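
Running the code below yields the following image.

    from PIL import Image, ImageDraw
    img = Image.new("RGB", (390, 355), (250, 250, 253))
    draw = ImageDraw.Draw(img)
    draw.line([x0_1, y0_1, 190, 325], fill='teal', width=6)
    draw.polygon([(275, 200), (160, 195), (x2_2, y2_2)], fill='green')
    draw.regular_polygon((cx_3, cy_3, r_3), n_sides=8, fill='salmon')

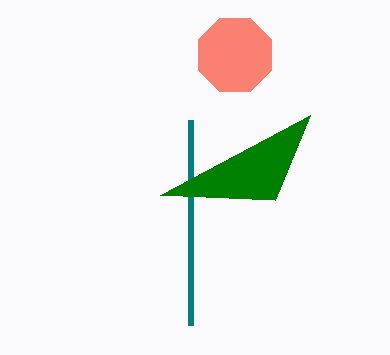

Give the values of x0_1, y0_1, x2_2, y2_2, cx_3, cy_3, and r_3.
x0_1 = 190, y0_1 = 120, x2_2 = 310, y2_2 = 115, cx_3 = 235, cy_3 = 55, r_3 = 40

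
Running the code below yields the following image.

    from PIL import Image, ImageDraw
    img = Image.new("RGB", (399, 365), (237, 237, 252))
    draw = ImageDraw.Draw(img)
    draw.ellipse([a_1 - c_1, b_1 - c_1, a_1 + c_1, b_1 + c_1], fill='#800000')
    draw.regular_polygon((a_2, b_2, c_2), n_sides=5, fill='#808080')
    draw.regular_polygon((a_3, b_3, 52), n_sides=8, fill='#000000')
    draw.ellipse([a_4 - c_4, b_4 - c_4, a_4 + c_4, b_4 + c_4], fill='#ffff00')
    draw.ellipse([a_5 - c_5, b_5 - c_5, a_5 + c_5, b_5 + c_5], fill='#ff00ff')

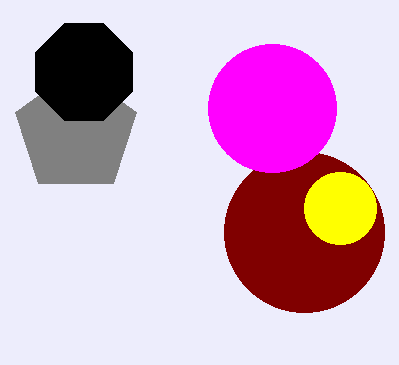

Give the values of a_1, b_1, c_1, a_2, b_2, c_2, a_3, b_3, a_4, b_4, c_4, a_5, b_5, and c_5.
a_1 = 304, b_1 = 232, c_1 = 80, a_2 = 76, b_2 = 132, c_2 = 64, a_3 = 84, b_3 = 72, a_4 = 340, b_4 = 208, c_4 = 36, a_5 = 272, b_5 = 108, c_5 = 64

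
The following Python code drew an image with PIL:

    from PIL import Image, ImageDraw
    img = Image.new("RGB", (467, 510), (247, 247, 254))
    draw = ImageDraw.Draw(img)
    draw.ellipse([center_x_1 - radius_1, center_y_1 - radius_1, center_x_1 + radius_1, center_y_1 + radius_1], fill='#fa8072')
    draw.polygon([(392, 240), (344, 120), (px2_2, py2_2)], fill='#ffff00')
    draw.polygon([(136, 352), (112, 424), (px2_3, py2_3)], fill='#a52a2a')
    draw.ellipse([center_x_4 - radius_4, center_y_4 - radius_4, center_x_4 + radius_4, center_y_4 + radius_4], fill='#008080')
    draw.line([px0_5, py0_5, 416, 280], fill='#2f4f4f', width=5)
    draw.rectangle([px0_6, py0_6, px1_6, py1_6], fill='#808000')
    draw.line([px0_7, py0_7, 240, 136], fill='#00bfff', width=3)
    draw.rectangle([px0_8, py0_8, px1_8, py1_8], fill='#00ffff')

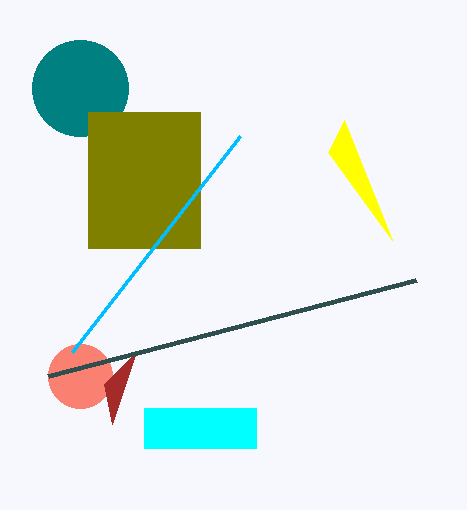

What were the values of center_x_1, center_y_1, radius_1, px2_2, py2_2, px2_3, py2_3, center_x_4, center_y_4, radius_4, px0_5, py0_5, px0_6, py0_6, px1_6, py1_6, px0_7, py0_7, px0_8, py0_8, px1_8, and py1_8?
center_x_1 = 80, center_y_1 = 376, radius_1 = 32, px2_2 = 328, py2_2 = 152, px2_3 = 104, py2_3 = 384, center_x_4 = 80, center_y_4 = 88, radius_4 = 48, px0_5 = 48, py0_5 = 376, px0_6 = 88, py0_6 = 112, px1_6 = 200, py1_6 = 248, px0_7 = 72, py0_7 = 352, px0_8 = 144, py0_8 = 408, px1_8 = 256, py1_8 = 448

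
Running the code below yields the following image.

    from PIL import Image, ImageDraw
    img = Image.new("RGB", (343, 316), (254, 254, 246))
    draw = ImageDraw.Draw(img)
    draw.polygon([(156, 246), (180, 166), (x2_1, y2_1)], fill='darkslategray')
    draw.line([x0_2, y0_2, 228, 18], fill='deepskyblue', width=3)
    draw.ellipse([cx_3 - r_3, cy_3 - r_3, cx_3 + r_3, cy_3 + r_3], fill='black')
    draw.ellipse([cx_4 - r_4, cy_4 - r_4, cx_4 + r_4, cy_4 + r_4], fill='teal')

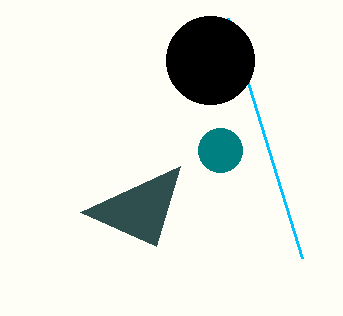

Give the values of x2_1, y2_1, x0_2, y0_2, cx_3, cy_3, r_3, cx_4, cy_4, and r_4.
x2_1 = 80, y2_1 = 212, x0_2 = 302, y0_2 = 258, cx_3 = 210, cy_3 = 60, r_3 = 44, cx_4 = 220, cy_4 = 150, r_4 = 22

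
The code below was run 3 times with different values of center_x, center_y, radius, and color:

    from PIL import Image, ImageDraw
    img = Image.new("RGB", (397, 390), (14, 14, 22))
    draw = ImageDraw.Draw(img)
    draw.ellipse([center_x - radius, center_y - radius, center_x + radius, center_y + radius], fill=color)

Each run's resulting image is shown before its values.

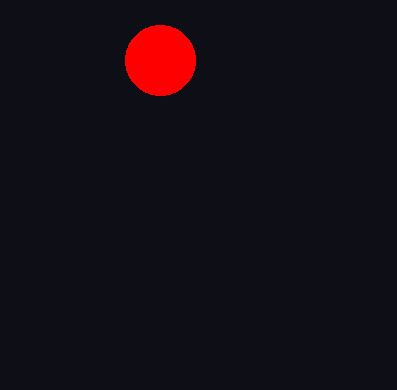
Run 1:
center_x = 160
center_y = 60
radius = 35
color = 'red'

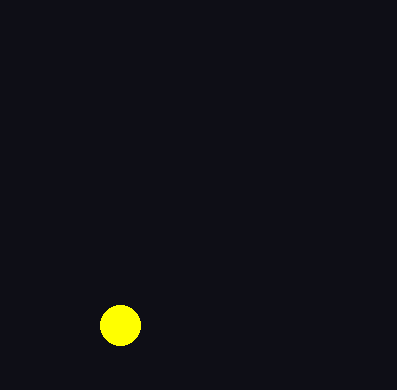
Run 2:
center_x = 120, center_y = 325, radius = 20, color = 'yellow'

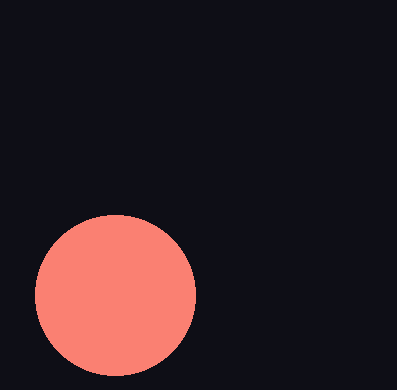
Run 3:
center_x = 115, center_y = 295, radius = 80, color = 'salmon'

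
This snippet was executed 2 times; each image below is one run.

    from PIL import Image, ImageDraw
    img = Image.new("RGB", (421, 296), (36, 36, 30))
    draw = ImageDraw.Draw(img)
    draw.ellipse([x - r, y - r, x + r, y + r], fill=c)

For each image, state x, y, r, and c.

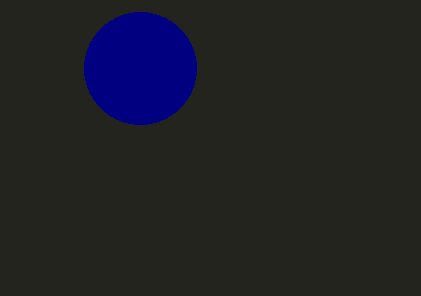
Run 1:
x = 140; y = 68; r = 56; c = 'navy'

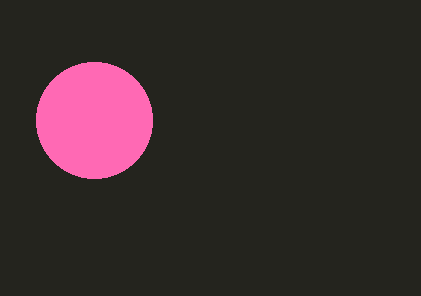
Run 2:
x = 94; y = 120; r = 58; c = 'hotpink'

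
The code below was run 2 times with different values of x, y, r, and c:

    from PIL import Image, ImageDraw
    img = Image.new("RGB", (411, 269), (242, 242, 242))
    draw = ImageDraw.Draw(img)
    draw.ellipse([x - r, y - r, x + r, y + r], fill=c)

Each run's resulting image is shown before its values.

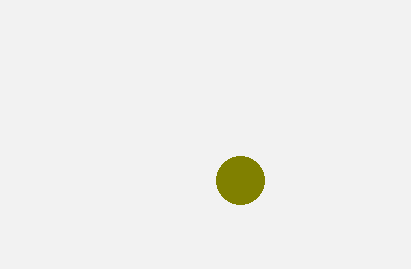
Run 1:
x = 240, y = 180, r = 24, c = 'olive'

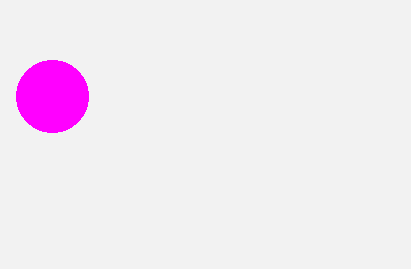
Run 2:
x = 52, y = 96, r = 36, c = 'magenta'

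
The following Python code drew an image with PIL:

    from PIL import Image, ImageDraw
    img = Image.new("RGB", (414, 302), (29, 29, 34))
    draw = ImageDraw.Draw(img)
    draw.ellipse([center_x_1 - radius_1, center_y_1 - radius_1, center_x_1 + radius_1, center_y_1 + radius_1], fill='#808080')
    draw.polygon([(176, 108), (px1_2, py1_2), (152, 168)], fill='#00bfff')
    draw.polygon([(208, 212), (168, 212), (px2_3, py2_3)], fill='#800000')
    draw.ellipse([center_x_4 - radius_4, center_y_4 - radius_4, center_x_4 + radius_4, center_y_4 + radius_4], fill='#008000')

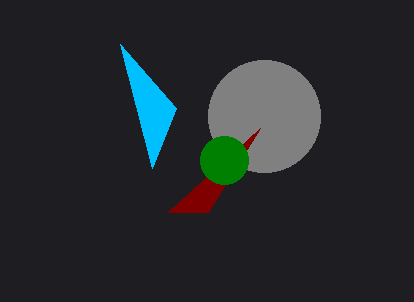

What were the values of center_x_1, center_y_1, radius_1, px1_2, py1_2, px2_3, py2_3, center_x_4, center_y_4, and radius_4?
center_x_1 = 264
center_y_1 = 116
radius_1 = 56
px1_2 = 120
py1_2 = 44
px2_3 = 260
py2_3 = 128
center_x_4 = 224
center_y_4 = 160
radius_4 = 24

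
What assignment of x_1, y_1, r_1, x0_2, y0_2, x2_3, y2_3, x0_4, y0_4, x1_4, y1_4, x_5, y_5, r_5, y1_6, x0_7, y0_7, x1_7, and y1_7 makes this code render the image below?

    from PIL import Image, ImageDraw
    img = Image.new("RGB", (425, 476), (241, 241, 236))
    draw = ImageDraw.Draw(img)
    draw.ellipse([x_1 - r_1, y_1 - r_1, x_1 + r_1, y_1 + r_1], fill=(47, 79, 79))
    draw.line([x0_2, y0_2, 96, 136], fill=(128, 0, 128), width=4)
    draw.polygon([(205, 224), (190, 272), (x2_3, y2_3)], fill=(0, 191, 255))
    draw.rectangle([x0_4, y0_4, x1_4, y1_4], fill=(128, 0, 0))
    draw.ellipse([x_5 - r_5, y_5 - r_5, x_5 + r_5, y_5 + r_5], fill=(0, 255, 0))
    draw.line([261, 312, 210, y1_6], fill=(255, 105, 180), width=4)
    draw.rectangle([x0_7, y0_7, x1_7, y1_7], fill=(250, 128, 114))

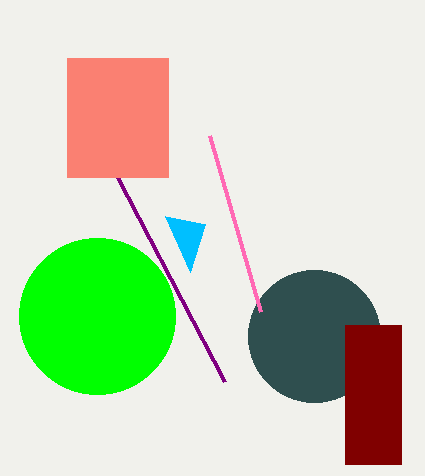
x_1 = 314
y_1 = 336
r_1 = 66
x0_2 = 225
y0_2 = 382
x2_3 = 165
y2_3 = 216
x0_4 = 345
y0_4 = 325
x1_4 = 401
y1_4 = 464
x_5 = 97
y_5 = 316
r_5 = 78
y1_6 = 136
x0_7 = 67
y0_7 = 58
x1_7 = 168
y1_7 = 177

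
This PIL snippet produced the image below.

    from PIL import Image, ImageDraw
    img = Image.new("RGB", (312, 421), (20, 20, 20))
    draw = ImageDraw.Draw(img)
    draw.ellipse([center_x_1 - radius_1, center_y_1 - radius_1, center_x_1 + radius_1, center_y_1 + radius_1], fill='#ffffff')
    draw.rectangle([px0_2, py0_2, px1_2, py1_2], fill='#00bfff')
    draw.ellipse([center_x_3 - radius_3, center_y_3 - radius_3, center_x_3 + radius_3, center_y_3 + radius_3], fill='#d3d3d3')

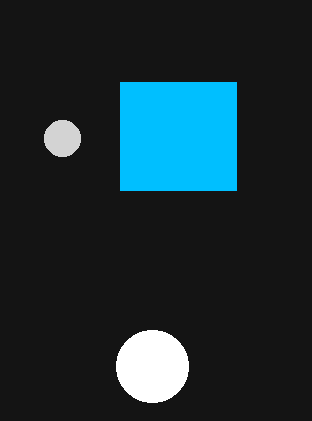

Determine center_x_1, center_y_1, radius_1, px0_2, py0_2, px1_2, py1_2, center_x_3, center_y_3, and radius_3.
center_x_1 = 152, center_y_1 = 366, radius_1 = 36, px0_2 = 120, py0_2 = 82, px1_2 = 236, py1_2 = 190, center_x_3 = 62, center_y_3 = 138, radius_3 = 18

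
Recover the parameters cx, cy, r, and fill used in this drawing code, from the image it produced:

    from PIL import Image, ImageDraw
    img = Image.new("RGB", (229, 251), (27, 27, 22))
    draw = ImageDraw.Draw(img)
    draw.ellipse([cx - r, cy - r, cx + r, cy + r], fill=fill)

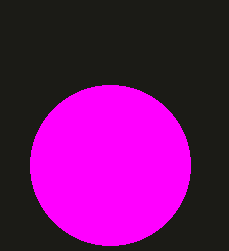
cx = 110, cy = 165, r = 80, fill = 'magenta'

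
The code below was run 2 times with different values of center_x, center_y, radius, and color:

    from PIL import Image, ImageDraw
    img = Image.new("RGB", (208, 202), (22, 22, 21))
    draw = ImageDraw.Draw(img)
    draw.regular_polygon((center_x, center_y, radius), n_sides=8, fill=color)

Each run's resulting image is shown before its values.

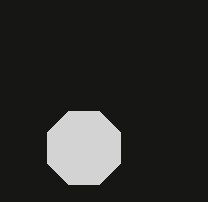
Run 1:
center_x = 84
center_y = 148
radius = 40
color = 'lightgray'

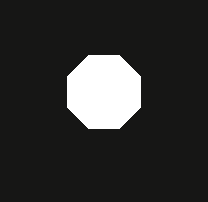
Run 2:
center_x = 104, center_y = 92, radius = 40, color = 'white'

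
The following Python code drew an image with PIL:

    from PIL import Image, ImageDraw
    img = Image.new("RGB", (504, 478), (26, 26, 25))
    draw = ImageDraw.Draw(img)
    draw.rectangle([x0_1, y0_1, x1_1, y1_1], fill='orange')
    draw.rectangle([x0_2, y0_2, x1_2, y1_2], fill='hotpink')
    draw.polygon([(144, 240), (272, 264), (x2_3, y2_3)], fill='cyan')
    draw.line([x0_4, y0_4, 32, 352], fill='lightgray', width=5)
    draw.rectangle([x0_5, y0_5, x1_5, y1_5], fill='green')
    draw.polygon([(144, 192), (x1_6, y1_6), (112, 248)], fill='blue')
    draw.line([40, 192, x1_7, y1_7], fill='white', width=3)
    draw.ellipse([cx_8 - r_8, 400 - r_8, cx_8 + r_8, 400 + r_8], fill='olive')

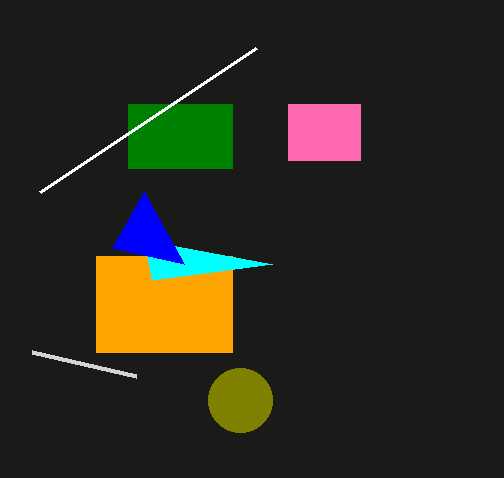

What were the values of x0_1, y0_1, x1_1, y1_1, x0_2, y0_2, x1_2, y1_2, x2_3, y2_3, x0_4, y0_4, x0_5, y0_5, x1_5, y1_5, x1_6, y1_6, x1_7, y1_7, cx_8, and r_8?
x0_1 = 96, y0_1 = 256, x1_1 = 232, y1_1 = 352, x0_2 = 288, y0_2 = 104, x1_2 = 360, y1_2 = 160, x2_3 = 152, y2_3 = 280, x0_4 = 136, y0_4 = 376, x0_5 = 128, y0_5 = 104, x1_5 = 232, y1_5 = 168, x1_6 = 184, y1_6 = 264, x1_7 = 256, y1_7 = 48, cx_8 = 240, r_8 = 32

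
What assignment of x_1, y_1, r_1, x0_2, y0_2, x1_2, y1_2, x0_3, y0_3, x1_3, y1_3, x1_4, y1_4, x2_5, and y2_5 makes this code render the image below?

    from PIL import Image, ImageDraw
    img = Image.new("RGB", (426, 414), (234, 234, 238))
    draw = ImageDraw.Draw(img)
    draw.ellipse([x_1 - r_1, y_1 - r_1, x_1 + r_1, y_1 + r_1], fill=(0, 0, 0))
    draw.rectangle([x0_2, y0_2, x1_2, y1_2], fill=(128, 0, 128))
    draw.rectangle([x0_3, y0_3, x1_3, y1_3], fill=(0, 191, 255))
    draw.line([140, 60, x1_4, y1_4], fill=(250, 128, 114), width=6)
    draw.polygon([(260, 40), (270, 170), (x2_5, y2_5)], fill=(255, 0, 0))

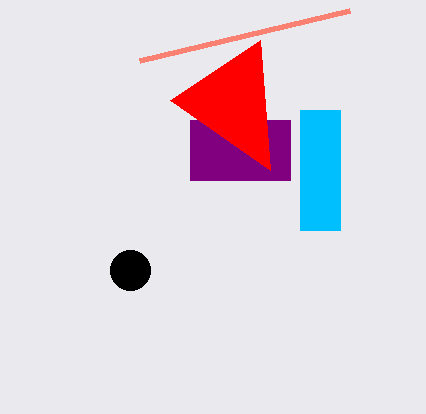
x_1 = 130, y_1 = 270, r_1 = 20, x0_2 = 190, y0_2 = 120, x1_2 = 290, y1_2 = 180, x0_3 = 300, y0_3 = 110, x1_3 = 340, y1_3 = 230, x1_4 = 350, y1_4 = 10, x2_5 = 170, y2_5 = 100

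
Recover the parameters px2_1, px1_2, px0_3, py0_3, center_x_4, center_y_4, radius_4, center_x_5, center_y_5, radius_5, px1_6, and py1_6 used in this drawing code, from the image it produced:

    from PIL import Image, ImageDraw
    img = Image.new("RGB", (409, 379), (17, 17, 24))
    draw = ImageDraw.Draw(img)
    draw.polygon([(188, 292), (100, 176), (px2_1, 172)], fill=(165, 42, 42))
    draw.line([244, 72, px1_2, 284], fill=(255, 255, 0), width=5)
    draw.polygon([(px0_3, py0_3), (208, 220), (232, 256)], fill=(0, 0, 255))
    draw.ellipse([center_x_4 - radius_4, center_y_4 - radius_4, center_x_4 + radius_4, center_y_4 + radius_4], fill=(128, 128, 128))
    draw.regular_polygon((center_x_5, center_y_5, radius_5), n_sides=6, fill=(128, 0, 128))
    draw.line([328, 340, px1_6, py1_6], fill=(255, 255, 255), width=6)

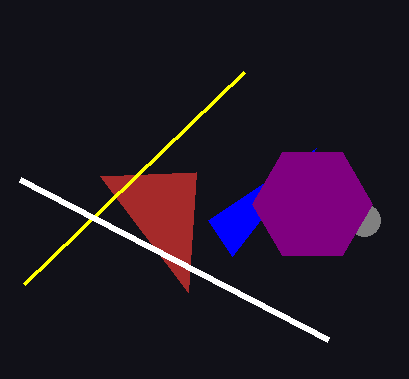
px2_1 = 196, px1_2 = 24, px0_3 = 316, py0_3 = 148, center_x_4 = 364, center_y_4 = 220, radius_4 = 16, center_x_5 = 312, center_y_5 = 204, radius_5 = 60, px1_6 = 20, py1_6 = 180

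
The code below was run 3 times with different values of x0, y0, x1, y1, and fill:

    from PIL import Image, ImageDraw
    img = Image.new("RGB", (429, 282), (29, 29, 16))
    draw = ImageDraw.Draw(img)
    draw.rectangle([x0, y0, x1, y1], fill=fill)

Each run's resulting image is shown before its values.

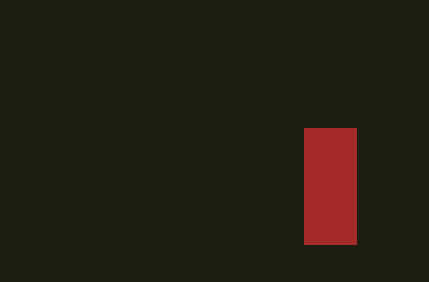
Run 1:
x0 = 304; y0 = 128; x1 = 356; y1 = 244; fill = 'brown'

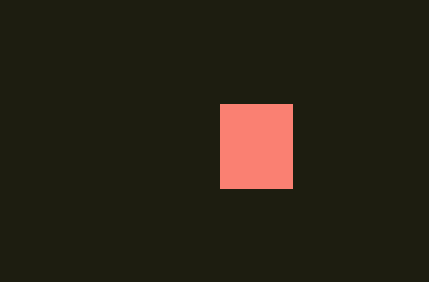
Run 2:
x0 = 220
y0 = 104
x1 = 292
y1 = 188
fill = 'salmon'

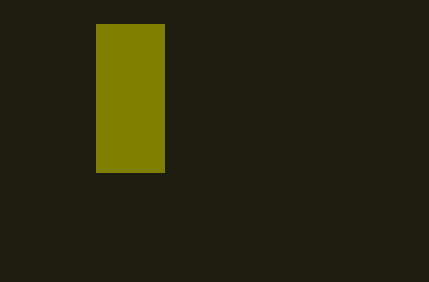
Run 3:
x0 = 96; y0 = 24; x1 = 164; y1 = 172; fill = 'olive'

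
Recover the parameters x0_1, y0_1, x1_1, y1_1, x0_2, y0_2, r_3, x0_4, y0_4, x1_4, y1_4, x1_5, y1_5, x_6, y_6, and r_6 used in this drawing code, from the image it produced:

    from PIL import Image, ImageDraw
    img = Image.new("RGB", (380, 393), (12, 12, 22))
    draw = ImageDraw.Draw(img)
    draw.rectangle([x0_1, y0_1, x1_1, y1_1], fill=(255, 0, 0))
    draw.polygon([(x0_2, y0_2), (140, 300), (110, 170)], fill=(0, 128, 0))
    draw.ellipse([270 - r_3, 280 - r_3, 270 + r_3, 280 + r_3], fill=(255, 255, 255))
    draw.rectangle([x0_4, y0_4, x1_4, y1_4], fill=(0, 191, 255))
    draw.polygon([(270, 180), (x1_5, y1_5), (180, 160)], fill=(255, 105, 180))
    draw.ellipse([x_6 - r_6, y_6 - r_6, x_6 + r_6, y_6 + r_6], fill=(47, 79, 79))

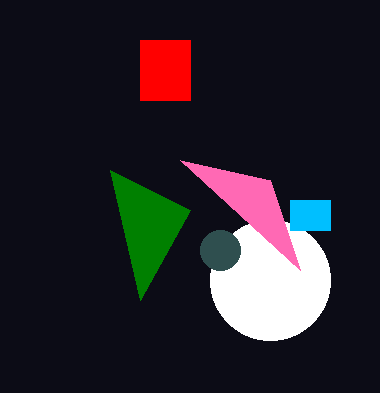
x0_1 = 140, y0_1 = 40, x1_1 = 190, y1_1 = 100, x0_2 = 190, y0_2 = 210, r_3 = 60, x0_4 = 290, y0_4 = 200, x1_4 = 330, y1_4 = 230, x1_5 = 300, y1_5 = 270, x_6 = 220, y_6 = 250, r_6 = 20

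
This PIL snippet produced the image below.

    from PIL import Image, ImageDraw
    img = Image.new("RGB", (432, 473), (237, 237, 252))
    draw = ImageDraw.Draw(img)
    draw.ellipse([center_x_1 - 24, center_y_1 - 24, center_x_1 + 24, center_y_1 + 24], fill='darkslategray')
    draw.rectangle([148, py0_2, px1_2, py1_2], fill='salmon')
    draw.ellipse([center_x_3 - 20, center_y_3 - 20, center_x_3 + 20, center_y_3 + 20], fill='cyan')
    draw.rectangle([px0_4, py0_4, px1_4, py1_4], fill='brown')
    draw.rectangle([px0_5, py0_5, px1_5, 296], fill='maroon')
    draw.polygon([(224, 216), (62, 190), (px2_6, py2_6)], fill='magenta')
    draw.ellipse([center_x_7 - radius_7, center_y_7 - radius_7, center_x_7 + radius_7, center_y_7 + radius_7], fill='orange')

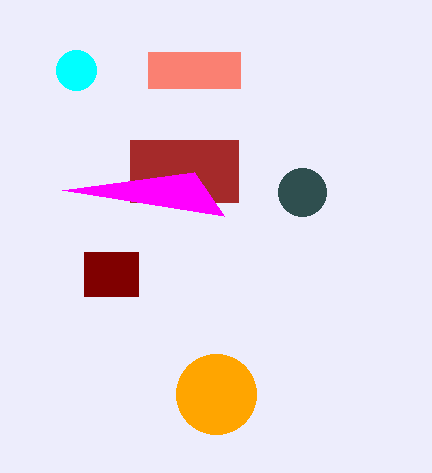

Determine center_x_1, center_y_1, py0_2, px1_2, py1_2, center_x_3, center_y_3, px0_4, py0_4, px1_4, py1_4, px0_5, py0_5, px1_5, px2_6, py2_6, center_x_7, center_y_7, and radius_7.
center_x_1 = 302, center_y_1 = 192, py0_2 = 52, px1_2 = 240, py1_2 = 88, center_x_3 = 76, center_y_3 = 70, px0_4 = 130, py0_4 = 140, px1_4 = 238, py1_4 = 202, px0_5 = 84, py0_5 = 252, px1_5 = 138, px2_6 = 194, py2_6 = 172, center_x_7 = 216, center_y_7 = 394, radius_7 = 40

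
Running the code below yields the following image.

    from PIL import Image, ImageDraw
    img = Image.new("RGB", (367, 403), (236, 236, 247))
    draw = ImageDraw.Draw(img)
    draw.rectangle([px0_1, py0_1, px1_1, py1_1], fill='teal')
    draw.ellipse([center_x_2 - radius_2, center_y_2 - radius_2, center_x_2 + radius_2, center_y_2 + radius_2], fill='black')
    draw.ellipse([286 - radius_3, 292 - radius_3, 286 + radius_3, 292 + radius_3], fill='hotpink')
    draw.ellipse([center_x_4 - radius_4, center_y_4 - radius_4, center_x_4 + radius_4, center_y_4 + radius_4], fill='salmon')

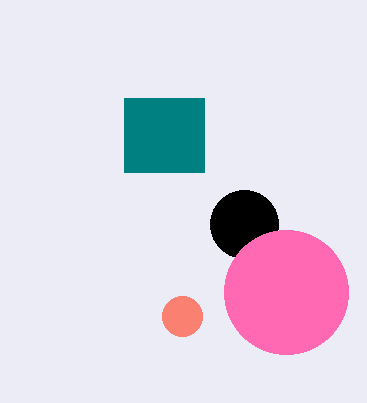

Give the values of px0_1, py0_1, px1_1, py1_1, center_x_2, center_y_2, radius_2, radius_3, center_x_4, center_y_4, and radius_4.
px0_1 = 124; py0_1 = 98; px1_1 = 204; py1_1 = 172; center_x_2 = 244; center_y_2 = 224; radius_2 = 34; radius_3 = 62; center_x_4 = 182; center_y_4 = 316; radius_4 = 20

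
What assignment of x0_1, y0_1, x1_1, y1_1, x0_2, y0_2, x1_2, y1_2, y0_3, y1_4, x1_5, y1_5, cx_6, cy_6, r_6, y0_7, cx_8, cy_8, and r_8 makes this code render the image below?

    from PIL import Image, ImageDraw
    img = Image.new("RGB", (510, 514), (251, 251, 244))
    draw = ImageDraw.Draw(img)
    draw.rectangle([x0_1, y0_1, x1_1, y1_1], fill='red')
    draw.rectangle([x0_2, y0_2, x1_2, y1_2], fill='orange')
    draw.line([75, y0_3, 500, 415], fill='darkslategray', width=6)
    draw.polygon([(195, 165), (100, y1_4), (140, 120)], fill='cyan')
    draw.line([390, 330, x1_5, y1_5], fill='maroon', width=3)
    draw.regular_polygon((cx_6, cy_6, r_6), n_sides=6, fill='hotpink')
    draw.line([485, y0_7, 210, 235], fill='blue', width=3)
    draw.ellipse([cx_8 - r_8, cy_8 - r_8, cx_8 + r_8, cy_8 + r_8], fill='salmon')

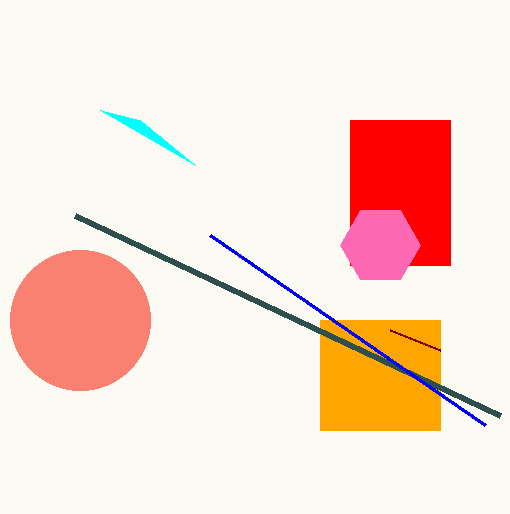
x0_1 = 350
y0_1 = 120
x1_1 = 450
y1_1 = 265
x0_2 = 320
y0_2 = 320
x1_2 = 440
y1_2 = 430
y0_3 = 215
y1_4 = 110
x1_5 = 440
y1_5 = 350
cx_6 = 380
cy_6 = 245
r_6 = 40
y0_7 = 425
cx_8 = 80
cy_8 = 320
r_8 = 70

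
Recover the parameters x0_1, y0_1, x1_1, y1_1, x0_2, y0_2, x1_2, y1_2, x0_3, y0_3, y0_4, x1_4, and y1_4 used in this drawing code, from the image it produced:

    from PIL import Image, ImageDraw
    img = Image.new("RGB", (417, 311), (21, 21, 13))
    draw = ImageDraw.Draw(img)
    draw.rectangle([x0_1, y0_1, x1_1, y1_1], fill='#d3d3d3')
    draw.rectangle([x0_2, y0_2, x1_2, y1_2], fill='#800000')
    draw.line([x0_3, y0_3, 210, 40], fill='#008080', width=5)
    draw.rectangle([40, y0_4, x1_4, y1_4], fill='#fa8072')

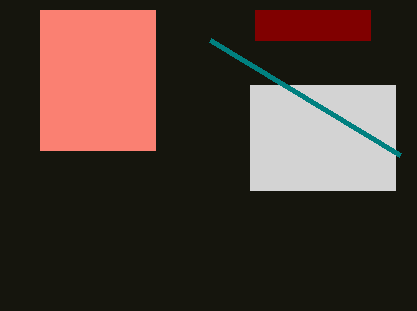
x0_1 = 250; y0_1 = 85; x1_1 = 395; y1_1 = 190; x0_2 = 255; y0_2 = 10; x1_2 = 370; y1_2 = 40; x0_3 = 400; y0_3 = 155; y0_4 = 10; x1_4 = 155; y1_4 = 150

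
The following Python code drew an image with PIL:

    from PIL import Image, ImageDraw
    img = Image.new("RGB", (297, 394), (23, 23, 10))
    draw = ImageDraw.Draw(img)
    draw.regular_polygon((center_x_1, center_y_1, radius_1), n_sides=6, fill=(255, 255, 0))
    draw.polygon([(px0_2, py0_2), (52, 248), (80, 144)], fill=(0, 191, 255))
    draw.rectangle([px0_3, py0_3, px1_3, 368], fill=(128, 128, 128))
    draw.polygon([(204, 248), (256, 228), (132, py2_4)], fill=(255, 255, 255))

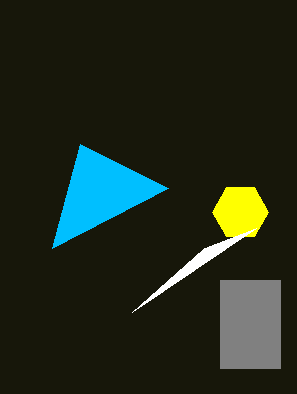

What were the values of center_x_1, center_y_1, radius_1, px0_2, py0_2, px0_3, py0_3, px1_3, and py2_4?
center_x_1 = 240
center_y_1 = 212
radius_1 = 28
px0_2 = 168
py0_2 = 188
px0_3 = 220
py0_3 = 280
px1_3 = 280
py2_4 = 312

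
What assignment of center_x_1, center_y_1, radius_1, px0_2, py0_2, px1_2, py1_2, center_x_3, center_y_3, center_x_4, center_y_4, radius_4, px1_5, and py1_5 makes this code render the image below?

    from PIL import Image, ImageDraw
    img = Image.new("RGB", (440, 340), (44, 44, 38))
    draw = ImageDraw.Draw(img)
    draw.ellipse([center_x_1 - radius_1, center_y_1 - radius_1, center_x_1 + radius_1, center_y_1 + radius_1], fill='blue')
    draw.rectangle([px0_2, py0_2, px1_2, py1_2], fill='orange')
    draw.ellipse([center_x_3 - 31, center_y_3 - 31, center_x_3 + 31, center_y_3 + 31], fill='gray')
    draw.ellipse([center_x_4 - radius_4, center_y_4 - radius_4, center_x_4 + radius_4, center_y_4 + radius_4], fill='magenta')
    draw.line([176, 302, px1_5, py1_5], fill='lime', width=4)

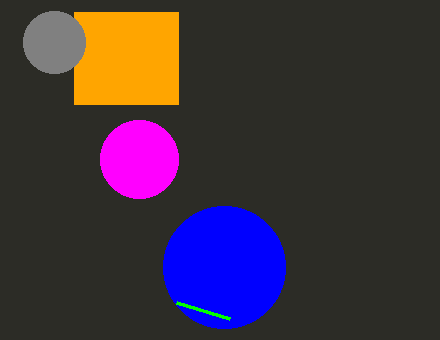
center_x_1 = 224, center_y_1 = 267, radius_1 = 61, px0_2 = 74, py0_2 = 12, px1_2 = 178, py1_2 = 104, center_x_3 = 54, center_y_3 = 42, center_x_4 = 139, center_y_4 = 159, radius_4 = 39, px1_5 = 229, py1_5 = 318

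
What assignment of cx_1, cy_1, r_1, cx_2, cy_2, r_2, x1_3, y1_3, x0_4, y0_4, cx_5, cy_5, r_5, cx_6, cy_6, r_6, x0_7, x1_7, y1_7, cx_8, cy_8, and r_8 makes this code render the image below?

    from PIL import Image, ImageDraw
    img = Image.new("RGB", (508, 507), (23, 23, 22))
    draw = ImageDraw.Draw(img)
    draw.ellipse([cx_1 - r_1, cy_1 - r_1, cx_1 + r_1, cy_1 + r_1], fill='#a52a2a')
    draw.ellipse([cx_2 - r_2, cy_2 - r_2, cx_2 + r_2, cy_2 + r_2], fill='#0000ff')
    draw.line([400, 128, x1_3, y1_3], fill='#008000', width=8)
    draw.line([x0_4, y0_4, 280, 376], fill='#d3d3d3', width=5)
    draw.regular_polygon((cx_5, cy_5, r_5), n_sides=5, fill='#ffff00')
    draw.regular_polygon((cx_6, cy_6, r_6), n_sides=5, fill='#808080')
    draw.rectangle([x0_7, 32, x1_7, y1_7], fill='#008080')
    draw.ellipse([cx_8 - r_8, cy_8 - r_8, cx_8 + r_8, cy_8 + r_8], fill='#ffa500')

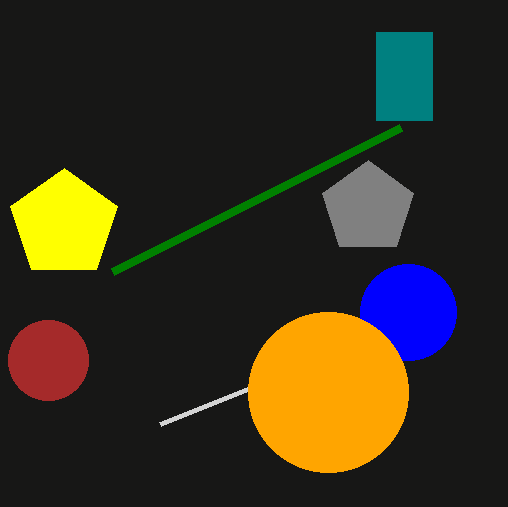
cx_1 = 48, cy_1 = 360, r_1 = 40, cx_2 = 408, cy_2 = 312, r_2 = 48, x1_3 = 112, y1_3 = 272, x0_4 = 160, y0_4 = 424, cx_5 = 64, cy_5 = 224, r_5 = 56, cx_6 = 368, cy_6 = 208, r_6 = 48, x0_7 = 376, x1_7 = 432, y1_7 = 120, cx_8 = 328, cy_8 = 392, r_8 = 80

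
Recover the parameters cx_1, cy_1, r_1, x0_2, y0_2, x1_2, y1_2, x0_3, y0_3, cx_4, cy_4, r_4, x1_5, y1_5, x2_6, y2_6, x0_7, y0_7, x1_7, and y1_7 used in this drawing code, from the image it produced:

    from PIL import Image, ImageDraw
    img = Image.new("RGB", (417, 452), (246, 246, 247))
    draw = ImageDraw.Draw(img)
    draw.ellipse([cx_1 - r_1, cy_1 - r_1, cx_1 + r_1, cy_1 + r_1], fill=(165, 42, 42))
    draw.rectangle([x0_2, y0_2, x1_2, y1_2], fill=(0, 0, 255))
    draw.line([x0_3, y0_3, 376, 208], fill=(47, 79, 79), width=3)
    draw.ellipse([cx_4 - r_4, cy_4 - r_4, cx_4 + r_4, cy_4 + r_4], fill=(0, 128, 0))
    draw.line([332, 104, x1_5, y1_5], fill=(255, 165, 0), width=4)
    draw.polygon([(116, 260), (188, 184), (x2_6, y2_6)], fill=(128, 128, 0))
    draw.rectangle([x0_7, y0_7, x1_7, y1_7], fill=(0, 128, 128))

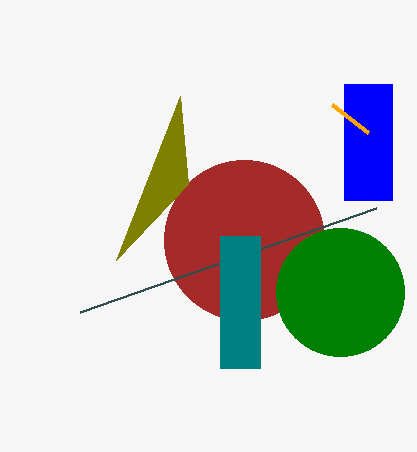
cx_1 = 244; cy_1 = 240; r_1 = 80; x0_2 = 344; y0_2 = 84; x1_2 = 392; y1_2 = 200; x0_3 = 80; y0_3 = 312; cx_4 = 340; cy_4 = 292; r_4 = 64; x1_5 = 368; y1_5 = 132; x2_6 = 180; y2_6 = 96; x0_7 = 220; y0_7 = 236; x1_7 = 260; y1_7 = 368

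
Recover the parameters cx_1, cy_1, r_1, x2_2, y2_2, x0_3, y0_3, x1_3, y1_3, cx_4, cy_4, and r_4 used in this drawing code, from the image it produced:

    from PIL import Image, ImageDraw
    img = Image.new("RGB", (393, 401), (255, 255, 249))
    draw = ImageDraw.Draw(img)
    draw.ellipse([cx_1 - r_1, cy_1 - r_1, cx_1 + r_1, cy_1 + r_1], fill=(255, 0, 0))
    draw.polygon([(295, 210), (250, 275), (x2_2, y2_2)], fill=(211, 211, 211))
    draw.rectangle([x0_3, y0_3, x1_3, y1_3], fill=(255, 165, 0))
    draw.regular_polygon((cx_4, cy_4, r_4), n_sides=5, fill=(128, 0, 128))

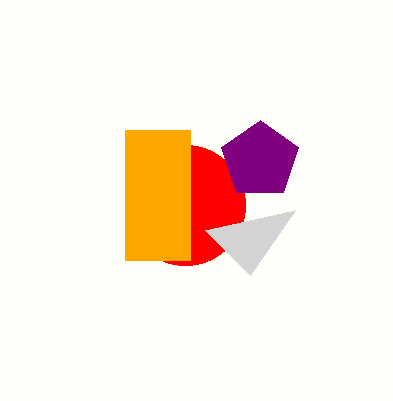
cx_1 = 185, cy_1 = 205, r_1 = 60, x2_2 = 205, y2_2 = 230, x0_3 = 125, y0_3 = 130, x1_3 = 190, y1_3 = 260, cx_4 = 260, cy_4 = 160, r_4 = 40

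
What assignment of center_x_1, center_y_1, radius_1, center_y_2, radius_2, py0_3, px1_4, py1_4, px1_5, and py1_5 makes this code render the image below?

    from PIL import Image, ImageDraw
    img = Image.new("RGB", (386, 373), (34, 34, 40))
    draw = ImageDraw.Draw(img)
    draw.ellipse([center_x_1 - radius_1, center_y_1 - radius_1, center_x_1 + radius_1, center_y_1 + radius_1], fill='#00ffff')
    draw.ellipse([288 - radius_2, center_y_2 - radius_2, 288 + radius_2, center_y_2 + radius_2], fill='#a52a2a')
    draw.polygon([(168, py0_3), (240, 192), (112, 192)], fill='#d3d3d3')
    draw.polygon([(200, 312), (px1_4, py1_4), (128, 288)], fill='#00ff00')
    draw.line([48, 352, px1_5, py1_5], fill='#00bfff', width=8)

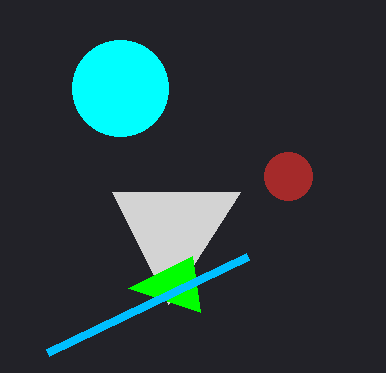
center_x_1 = 120
center_y_1 = 88
radius_1 = 48
center_y_2 = 176
radius_2 = 24
py0_3 = 304
px1_4 = 192
py1_4 = 256
px1_5 = 248
py1_5 = 256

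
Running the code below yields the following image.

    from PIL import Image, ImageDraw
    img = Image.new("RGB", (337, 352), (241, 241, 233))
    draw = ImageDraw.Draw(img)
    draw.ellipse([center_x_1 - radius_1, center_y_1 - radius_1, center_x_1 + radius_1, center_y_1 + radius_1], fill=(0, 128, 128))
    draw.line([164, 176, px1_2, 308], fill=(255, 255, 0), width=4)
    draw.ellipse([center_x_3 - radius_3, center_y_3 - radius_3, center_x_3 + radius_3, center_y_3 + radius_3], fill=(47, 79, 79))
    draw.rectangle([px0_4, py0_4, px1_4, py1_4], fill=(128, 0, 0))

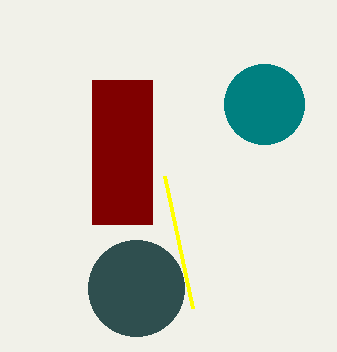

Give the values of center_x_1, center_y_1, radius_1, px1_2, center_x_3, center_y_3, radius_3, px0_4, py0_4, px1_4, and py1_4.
center_x_1 = 264; center_y_1 = 104; radius_1 = 40; px1_2 = 192; center_x_3 = 136; center_y_3 = 288; radius_3 = 48; px0_4 = 92; py0_4 = 80; px1_4 = 152; py1_4 = 224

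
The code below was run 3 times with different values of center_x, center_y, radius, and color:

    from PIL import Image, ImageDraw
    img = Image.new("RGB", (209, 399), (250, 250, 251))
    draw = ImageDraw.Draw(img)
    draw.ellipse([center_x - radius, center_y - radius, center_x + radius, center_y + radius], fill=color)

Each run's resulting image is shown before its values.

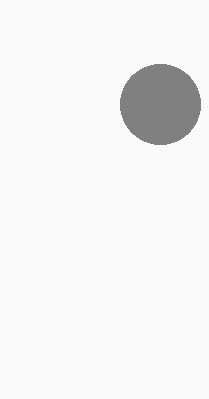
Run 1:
center_x = 160, center_y = 104, radius = 40, color = 'gray'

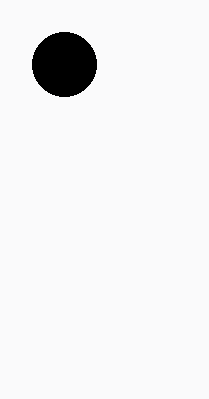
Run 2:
center_x = 64
center_y = 64
radius = 32
color = 'black'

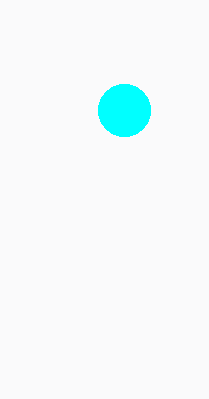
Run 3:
center_x = 124
center_y = 110
radius = 26
color = 'cyan'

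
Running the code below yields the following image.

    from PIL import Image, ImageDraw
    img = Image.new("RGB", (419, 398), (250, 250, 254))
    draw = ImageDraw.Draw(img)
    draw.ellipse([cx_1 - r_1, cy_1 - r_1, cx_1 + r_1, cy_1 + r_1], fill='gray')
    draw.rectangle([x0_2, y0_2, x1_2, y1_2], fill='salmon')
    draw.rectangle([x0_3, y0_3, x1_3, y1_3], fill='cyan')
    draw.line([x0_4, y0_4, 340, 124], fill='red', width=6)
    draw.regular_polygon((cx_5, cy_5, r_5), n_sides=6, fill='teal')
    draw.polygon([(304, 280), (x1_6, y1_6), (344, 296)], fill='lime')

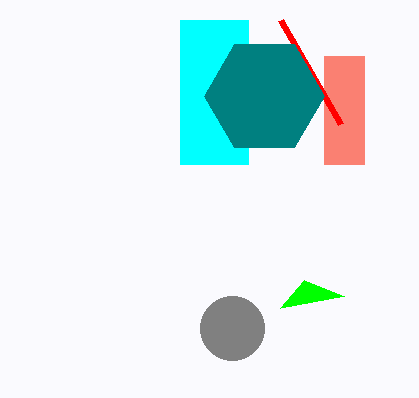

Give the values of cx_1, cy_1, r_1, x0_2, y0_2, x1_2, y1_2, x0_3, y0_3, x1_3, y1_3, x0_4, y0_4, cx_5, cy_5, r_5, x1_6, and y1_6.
cx_1 = 232, cy_1 = 328, r_1 = 32, x0_2 = 324, y0_2 = 56, x1_2 = 364, y1_2 = 164, x0_3 = 180, y0_3 = 20, x1_3 = 248, y1_3 = 164, x0_4 = 280, y0_4 = 20, cx_5 = 264, cy_5 = 96, r_5 = 60, x1_6 = 280, y1_6 = 308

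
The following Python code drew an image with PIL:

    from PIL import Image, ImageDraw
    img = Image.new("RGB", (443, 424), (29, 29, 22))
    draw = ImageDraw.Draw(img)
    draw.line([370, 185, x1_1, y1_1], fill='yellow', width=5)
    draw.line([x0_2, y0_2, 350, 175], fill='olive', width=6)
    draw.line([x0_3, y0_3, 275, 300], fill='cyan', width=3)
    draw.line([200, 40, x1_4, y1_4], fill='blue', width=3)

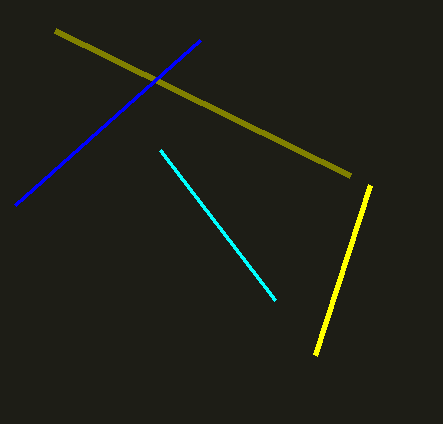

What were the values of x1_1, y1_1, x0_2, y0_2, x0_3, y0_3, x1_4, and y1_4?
x1_1 = 315; y1_1 = 355; x0_2 = 55; y0_2 = 30; x0_3 = 160; y0_3 = 150; x1_4 = 15; y1_4 = 205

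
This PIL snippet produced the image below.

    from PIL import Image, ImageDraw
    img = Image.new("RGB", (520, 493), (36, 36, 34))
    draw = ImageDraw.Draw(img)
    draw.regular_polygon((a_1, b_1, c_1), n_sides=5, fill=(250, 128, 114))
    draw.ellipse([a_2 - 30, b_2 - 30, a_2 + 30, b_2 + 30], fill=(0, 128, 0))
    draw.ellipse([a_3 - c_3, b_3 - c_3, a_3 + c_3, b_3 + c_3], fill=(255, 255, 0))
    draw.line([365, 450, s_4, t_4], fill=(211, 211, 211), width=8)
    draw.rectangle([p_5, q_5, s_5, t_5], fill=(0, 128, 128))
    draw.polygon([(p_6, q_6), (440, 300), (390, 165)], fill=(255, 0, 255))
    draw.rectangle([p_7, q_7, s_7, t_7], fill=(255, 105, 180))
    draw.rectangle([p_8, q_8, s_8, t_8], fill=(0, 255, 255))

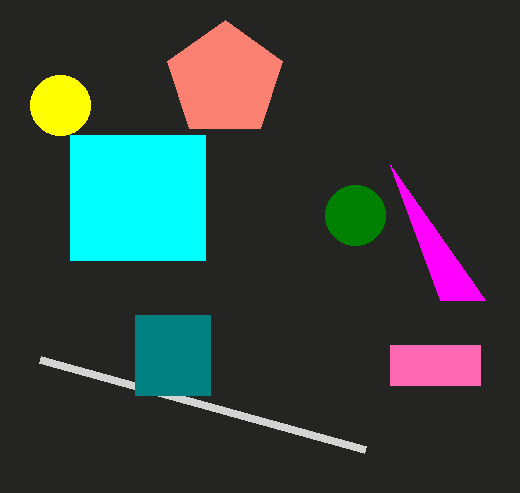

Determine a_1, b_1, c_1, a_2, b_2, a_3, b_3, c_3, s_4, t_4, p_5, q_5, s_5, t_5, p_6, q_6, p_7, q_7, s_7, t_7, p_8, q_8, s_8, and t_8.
a_1 = 225; b_1 = 80; c_1 = 60; a_2 = 355; b_2 = 215; a_3 = 60; b_3 = 105; c_3 = 30; s_4 = 40; t_4 = 360; p_5 = 135; q_5 = 315; s_5 = 210; t_5 = 395; p_6 = 485; q_6 = 300; p_7 = 390; q_7 = 345; s_7 = 480; t_7 = 385; p_8 = 70; q_8 = 135; s_8 = 205; t_8 = 260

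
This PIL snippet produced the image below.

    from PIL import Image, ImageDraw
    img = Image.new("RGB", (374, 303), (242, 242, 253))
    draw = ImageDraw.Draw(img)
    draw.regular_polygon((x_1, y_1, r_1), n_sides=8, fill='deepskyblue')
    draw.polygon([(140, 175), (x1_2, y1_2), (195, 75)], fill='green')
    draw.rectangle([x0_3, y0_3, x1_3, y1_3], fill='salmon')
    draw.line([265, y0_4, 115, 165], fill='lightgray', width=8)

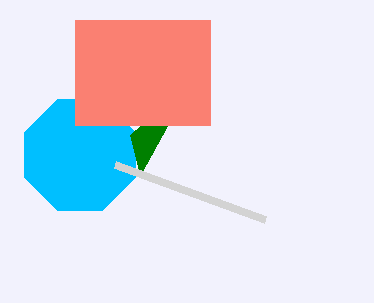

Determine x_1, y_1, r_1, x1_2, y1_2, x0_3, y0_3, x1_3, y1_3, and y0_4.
x_1 = 80; y_1 = 155; r_1 = 60; x1_2 = 130; y1_2 = 135; x0_3 = 75; y0_3 = 20; x1_3 = 210; y1_3 = 125; y0_4 = 220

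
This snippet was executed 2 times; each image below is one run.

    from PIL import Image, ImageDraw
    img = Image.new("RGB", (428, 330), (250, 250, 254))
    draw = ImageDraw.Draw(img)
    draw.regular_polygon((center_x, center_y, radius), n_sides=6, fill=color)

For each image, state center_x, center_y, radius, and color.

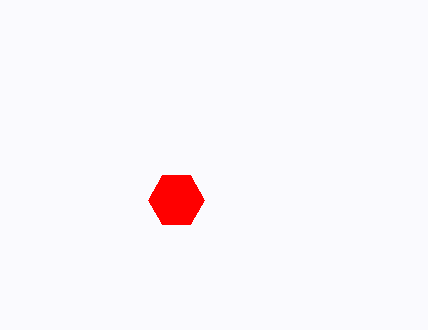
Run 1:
center_x = 176
center_y = 200
radius = 28
color = 'red'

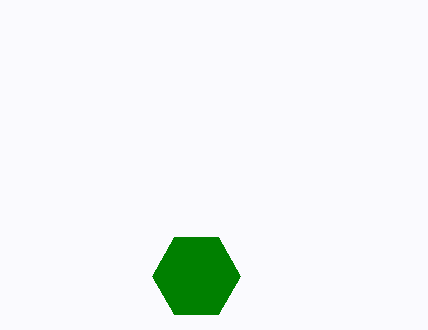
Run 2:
center_x = 196; center_y = 276; radius = 44; color = 'green'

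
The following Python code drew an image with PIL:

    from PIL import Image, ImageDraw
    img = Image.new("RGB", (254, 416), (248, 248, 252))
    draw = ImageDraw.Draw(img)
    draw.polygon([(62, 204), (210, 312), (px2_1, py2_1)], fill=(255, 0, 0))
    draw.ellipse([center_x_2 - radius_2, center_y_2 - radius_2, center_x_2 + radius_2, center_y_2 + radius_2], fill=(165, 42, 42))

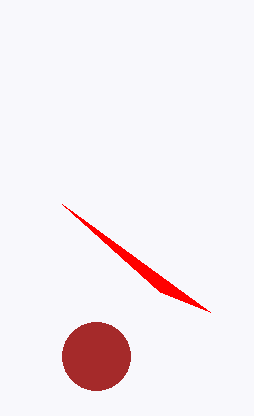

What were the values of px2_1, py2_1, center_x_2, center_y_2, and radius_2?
px2_1 = 160
py2_1 = 292
center_x_2 = 96
center_y_2 = 356
radius_2 = 34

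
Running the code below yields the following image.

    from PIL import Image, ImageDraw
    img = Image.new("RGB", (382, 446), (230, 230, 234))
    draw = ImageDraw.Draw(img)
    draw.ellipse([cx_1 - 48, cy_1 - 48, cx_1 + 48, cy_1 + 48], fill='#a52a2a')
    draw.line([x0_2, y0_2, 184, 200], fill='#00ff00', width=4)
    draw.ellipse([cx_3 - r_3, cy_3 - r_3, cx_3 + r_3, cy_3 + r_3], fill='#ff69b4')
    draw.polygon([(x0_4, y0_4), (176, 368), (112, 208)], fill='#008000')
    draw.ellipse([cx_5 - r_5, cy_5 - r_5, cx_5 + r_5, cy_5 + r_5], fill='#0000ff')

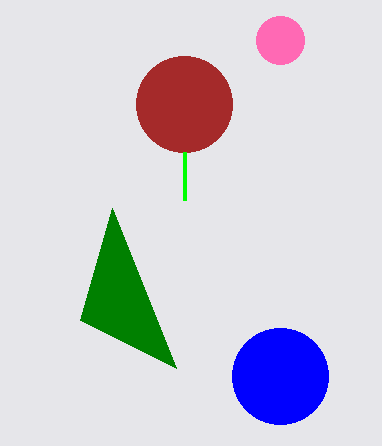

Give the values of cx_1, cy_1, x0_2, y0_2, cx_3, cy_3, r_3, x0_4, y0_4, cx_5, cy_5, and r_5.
cx_1 = 184, cy_1 = 104, x0_2 = 184, y0_2 = 152, cx_3 = 280, cy_3 = 40, r_3 = 24, x0_4 = 80, y0_4 = 320, cx_5 = 280, cy_5 = 376, r_5 = 48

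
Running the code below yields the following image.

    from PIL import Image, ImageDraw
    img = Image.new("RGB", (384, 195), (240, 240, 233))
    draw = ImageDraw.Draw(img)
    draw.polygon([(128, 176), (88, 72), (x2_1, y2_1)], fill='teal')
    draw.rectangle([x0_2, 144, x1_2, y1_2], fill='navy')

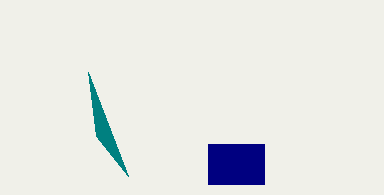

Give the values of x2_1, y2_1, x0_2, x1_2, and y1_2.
x2_1 = 96, y2_1 = 136, x0_2 = 208, x1_2 = 264, y1_2 = 184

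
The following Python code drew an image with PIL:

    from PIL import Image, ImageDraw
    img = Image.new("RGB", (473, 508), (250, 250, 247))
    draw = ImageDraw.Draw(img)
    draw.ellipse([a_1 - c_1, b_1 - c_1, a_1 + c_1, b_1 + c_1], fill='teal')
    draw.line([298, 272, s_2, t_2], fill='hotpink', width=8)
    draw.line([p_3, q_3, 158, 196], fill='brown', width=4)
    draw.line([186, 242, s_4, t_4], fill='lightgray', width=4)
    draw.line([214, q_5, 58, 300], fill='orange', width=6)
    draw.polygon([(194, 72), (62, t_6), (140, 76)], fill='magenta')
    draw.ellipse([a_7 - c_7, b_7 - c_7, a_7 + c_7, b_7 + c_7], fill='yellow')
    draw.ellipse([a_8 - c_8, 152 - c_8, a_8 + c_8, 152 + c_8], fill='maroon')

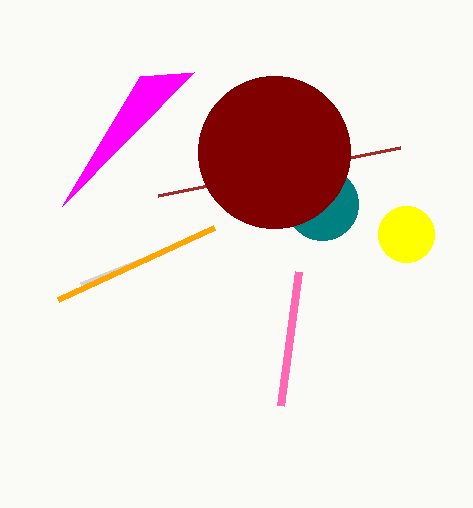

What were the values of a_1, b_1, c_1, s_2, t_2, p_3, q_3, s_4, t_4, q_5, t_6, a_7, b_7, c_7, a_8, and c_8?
a_1 = 322; b_1 = 204; c_1 = 36; s_2 = 280; t_2 = 406; p_3 = 400; q_3 = 148; s_4 = 80; t_4 = 284; q_5 = 228; t_6 = 206; a_7 = 406; b_7 = 234; c_7 = 28; a_8 = 274; c_8 = 76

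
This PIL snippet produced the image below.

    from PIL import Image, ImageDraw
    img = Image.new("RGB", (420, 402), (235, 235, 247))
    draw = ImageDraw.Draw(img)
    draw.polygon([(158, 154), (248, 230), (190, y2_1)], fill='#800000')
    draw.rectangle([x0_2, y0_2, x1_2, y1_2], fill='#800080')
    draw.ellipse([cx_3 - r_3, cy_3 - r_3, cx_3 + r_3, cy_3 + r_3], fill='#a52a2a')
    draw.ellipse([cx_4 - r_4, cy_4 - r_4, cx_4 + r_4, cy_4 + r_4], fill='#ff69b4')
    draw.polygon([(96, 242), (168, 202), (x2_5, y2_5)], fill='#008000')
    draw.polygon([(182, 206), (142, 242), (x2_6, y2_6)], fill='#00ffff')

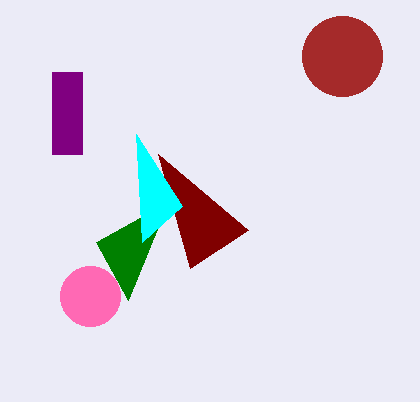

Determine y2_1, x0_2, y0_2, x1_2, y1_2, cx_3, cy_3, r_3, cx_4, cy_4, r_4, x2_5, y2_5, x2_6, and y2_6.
y2_1 = 268; x0_2 = 52; y0_2 = 72; x1_2 = 82; y1_2 = 154; cx_3 = 342; cy_3 = 56; r_3 = 40; cx_4 = 90; cy_4 = 296; r_4 = 30; x2_5 = 128; y2_5 = 300; x2_6 = 136; y2_6 = 134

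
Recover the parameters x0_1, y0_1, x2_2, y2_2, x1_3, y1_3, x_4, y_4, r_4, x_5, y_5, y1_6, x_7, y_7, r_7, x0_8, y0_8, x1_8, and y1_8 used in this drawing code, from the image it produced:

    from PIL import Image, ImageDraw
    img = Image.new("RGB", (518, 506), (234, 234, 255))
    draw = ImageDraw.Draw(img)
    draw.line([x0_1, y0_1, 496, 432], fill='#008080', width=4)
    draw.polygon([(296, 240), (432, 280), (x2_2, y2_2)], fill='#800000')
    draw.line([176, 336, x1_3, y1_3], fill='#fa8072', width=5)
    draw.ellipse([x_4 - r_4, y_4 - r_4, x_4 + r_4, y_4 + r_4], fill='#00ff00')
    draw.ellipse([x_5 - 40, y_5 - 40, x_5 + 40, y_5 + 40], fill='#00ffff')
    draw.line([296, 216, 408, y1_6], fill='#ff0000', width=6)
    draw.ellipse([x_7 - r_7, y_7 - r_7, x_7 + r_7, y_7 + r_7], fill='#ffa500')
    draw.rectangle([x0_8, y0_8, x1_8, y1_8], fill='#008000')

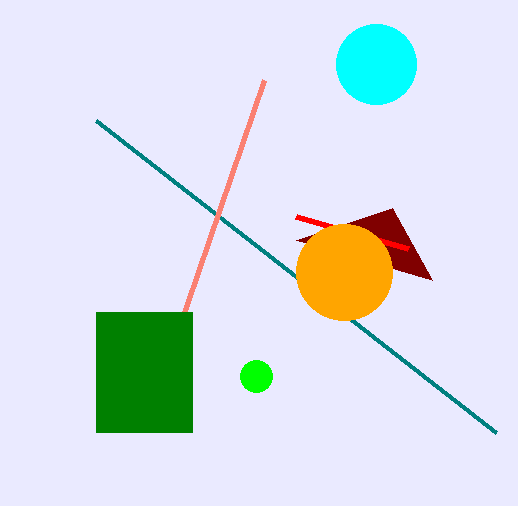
x0_1 = 96; y0_1 = 120; x2_2 = 392; y2_2 = 208; x1_3 = 264; y1_3 = 80; x_4 = 256; y_4 = 376; r_4 = 16; x_5 = 376; y_5 = 64; y1_6 = 248; x_7 = 344; y_7 = 272; r_7 = 48; x0_8 = 96; y0_8 = 312; x1_8 = 192; y1_8 = 432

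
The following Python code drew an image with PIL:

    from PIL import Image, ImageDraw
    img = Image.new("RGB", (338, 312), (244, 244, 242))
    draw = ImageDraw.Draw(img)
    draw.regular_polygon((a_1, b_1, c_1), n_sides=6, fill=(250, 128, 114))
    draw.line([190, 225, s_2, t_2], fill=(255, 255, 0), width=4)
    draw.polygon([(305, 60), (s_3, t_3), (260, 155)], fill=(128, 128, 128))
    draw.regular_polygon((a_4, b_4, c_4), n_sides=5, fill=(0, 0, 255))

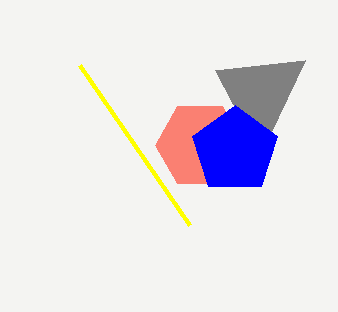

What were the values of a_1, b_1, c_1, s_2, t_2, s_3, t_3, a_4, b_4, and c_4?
a_1 = 200, b_1 = 145, c_1 = 45, s_2 = 80, t_2 = 65, s_3 = 215, t_3 = 70, a_4 = 235, b_4 = 150, c_4 = 45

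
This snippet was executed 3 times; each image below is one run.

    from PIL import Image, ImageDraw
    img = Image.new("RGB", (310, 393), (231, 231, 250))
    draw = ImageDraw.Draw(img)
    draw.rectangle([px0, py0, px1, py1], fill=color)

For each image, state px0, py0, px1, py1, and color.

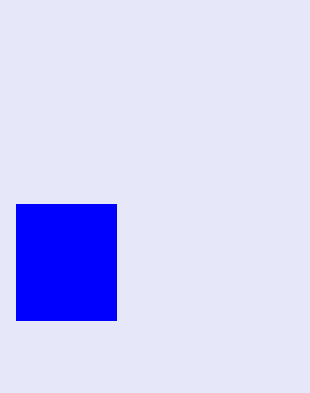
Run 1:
px0 = 16; py0 = 204; px1 = 116; py1 = 320; color = 'blue'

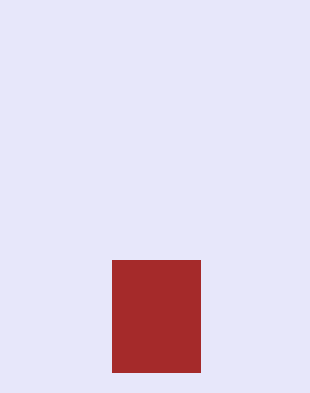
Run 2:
px0 = 112, py0 = 260, px1 = 200, py1 = 372, color = 'brown'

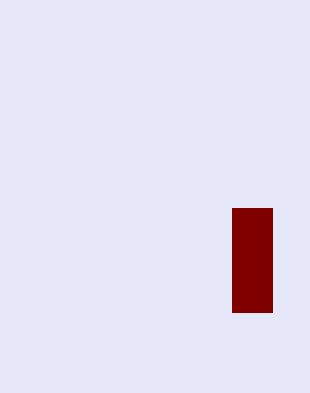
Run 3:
px0 = 232, py0 = 208, px1 = 272, py1 = 312, color = 'maroon'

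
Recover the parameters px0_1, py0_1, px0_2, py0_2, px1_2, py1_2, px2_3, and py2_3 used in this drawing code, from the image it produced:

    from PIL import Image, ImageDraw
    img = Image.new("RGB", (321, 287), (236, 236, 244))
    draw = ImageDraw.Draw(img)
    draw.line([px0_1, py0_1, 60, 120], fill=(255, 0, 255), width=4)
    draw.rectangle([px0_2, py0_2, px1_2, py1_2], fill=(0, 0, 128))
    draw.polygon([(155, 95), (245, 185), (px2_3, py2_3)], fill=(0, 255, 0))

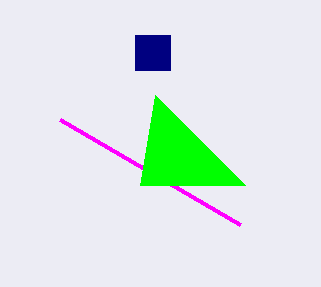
px0_1 = 240
py0_1 = 225
px0_2 = 135
py0_2 = 35
px1_2 = 170
py1_2 = 70
px2_3 = 140
py2_3 = 185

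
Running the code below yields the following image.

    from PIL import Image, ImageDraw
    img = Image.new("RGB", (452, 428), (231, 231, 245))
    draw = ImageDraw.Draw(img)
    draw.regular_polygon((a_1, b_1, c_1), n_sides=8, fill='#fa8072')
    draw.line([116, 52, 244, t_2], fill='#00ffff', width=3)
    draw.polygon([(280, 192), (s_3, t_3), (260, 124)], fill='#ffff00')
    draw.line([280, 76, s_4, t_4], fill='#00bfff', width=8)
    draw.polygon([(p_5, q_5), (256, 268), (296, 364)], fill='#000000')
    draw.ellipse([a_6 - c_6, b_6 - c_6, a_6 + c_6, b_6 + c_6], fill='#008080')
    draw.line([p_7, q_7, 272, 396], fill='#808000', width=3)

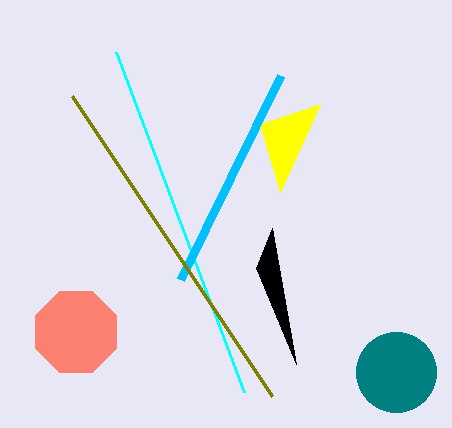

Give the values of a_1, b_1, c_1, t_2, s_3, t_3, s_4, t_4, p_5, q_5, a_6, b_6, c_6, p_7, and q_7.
a_1 = 76
b_1 = 332
c_1 = 44
t_2 = 392
s_3 = 320
t_3 = 104
s_4 = 180
t_4 = 280
p_5 = 272
q_5 = 228
a_6 = 396
b_6 = 372
c_6 = 40
p_7 = 72
q_7 = 96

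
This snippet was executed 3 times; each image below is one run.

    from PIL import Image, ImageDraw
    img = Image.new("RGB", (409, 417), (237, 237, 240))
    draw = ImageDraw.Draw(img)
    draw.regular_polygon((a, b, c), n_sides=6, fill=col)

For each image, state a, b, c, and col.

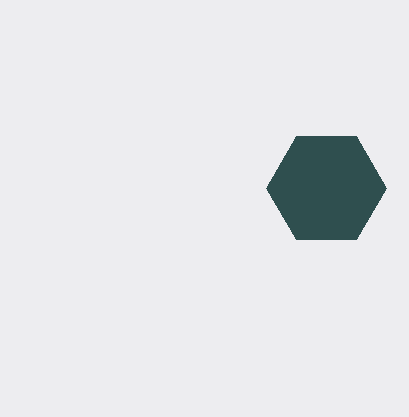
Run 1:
a = 326
b = 188
c = 60
col = 'darkslategray'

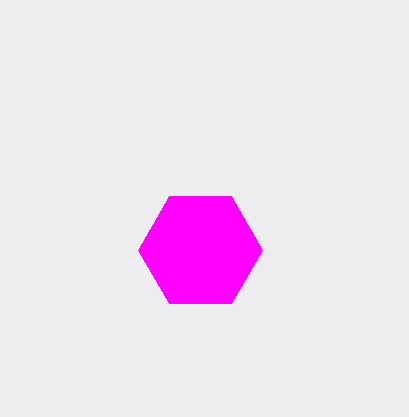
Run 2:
a = 200
b = 250
c = 62
col = 'magenta'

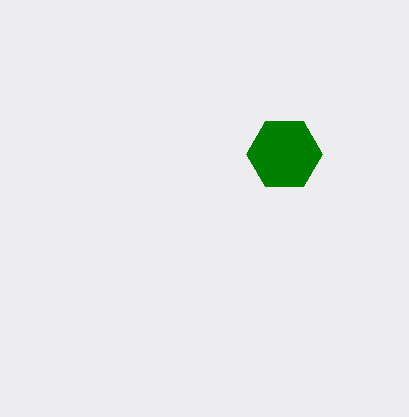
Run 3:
a = 284, b = 154, c = 38, col = 'green'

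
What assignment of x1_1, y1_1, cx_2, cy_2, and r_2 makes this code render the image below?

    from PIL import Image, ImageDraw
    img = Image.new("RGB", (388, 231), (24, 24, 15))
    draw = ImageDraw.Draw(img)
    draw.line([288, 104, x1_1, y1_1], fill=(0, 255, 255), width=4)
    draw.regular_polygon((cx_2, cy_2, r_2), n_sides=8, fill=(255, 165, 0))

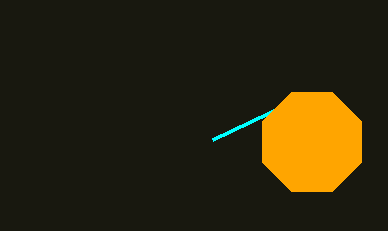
x1_1 = 212, y1_1 = 140, cx_2 = 312, cy_2 = 142, r_2 = 54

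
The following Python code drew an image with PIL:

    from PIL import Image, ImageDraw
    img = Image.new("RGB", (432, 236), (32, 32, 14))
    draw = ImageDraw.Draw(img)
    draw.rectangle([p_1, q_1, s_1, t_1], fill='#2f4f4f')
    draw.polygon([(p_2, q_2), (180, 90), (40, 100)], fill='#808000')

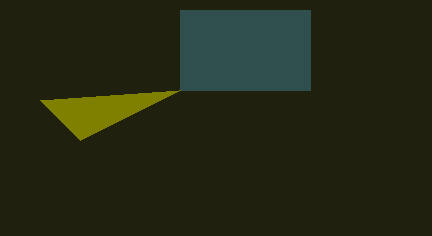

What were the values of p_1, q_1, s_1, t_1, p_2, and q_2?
p_1 = 180, q_1 = 10, s_1 = 310, t_1 = 90, p_2 = 80, q_2 = 140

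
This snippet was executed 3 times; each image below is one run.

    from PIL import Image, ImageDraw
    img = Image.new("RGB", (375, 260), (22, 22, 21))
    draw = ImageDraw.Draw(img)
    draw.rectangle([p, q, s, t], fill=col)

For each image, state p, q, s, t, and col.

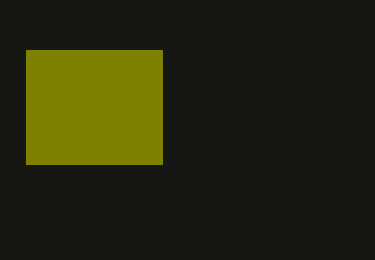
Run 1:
p = 26; q = 50; s = 162; t = 164; col = 'olive'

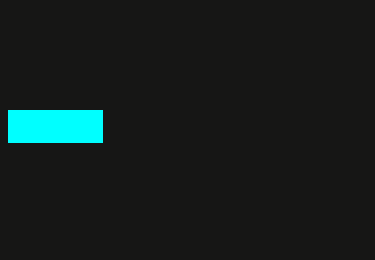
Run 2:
p = 8; q = 110; s = 102; t = 142; col = 'cyan'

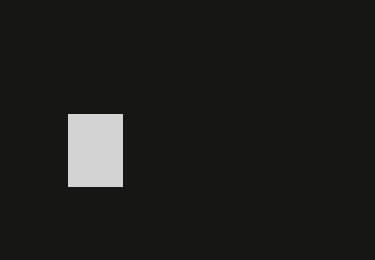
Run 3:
p = 68, q = 114, s = 122, t = 186, col = 'lightgray'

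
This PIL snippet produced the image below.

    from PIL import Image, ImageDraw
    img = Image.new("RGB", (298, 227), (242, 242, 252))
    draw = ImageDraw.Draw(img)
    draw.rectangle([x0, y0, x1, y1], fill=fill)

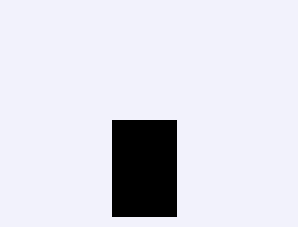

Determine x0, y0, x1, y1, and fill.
x0 = 112; y0 = 120; x1 = 176; y1 = 216; fill = 'black'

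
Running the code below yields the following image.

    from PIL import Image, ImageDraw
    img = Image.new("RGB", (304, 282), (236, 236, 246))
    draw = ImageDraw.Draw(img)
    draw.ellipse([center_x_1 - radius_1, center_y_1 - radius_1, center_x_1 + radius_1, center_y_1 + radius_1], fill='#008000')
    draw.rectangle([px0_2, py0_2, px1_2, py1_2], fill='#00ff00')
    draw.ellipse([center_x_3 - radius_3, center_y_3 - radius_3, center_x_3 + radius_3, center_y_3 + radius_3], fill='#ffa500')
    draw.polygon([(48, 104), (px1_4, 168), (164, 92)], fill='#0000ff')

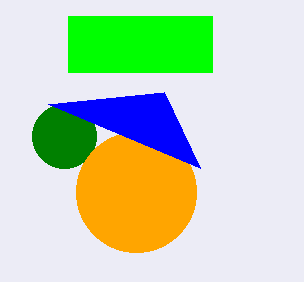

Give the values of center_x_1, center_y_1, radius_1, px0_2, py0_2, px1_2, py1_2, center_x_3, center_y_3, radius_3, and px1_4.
center_x_1 = 64; center_y_1 = 136; radius_1 = 32; px0_2 = 68; py0_2 = 16; px1_2 = 212; py1_2 = 72; center_x_3 = 136; center_y_3 = 192; radius_3 = 60; px1_4 = 200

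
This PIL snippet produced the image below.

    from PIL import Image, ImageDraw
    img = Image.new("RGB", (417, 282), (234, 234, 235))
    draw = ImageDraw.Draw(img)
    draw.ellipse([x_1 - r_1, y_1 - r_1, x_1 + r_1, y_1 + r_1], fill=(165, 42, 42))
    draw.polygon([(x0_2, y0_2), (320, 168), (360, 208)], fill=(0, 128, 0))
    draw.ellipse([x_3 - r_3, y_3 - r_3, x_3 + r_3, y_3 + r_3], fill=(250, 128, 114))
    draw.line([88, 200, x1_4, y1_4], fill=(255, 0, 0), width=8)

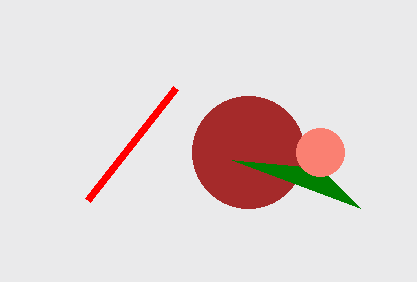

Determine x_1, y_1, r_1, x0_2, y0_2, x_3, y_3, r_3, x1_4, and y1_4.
x_1 = 248, y_1 = 152, r_1 = 56, x0_2 = 232, y0_2 = 160, x_3 = 320, y_3 = 152, r_3 = 24, x1_4 = 176, y1_4 = 88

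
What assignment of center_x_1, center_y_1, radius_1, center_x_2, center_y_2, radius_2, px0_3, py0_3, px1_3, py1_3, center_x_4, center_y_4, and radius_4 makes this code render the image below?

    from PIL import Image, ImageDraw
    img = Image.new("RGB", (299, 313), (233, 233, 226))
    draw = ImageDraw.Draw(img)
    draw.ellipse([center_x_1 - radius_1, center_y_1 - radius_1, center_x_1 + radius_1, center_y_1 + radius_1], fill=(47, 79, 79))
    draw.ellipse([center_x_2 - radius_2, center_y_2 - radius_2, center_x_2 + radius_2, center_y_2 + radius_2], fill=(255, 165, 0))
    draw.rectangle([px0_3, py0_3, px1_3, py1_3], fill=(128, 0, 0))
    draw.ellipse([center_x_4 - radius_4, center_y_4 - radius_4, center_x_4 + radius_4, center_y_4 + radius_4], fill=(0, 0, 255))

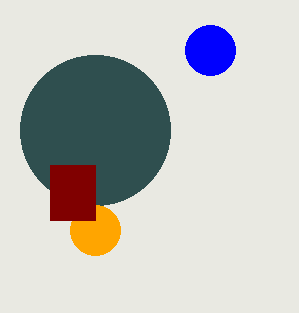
center_x_1 = 95; center_y_1 = 130; radius_1 = 75; center_x_2 = 95; center_y_2 = 230; radius_2 = 25; px0_3 = 50; py0_3 = 165; px1_3 = 95; py1_3 = 220; center_x_4 = 210; center_y_4 = 50; radius_4 = 25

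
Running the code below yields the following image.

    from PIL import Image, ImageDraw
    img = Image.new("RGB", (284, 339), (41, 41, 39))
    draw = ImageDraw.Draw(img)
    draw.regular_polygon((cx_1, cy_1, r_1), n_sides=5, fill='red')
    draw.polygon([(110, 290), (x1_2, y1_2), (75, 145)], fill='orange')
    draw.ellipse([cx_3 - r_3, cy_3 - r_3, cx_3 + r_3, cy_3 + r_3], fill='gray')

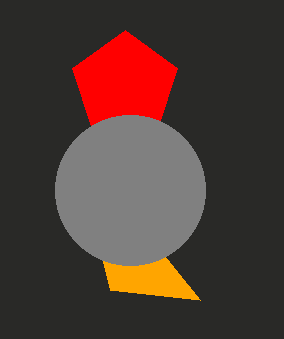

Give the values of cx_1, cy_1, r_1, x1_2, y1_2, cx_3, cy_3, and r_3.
cx_1 = 125
cy_1 = 85
r_1 = 55
x1_2 = 200
y1_2 = 300
cx_3 = 130
cy_3 = 190
r_3 = 75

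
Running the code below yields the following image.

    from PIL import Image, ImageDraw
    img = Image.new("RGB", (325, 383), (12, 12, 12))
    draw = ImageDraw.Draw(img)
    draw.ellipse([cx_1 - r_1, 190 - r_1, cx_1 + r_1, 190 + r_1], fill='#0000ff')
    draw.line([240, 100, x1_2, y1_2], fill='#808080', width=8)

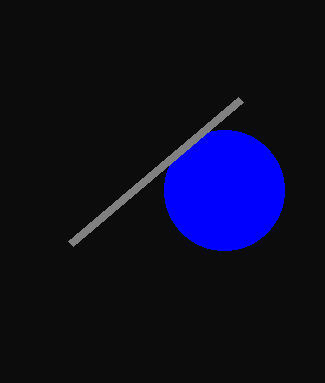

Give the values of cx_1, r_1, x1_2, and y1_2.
cx_1 = 224
r_1 = 60
x1_2 = 70
y1_2 = 244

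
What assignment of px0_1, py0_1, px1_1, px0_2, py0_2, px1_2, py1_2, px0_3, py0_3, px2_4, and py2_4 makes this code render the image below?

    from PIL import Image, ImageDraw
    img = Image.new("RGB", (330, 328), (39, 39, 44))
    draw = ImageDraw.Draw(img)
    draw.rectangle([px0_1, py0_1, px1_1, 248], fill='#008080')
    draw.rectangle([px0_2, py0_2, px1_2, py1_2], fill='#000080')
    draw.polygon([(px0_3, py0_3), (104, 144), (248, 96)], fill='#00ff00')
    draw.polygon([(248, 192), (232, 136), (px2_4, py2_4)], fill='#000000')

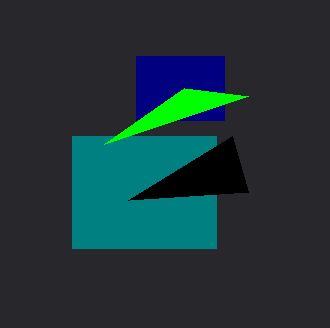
px0_1 = 72; py0_1 = 136; px1_1 = 216; px0_2 = 136; py0_2 = 56; px1_2 = 224; py1_2 = 120; px0_3 = 184; py0_3 = 88; px2_4 = 128; py2_4 = 200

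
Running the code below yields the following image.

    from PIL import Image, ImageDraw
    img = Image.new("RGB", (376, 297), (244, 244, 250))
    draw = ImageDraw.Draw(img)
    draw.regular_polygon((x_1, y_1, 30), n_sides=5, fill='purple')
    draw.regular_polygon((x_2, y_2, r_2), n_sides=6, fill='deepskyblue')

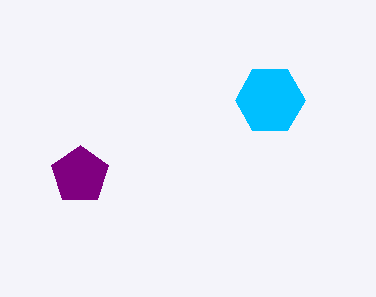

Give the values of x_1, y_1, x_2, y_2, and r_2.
x_1 = 80, y_1 = 175, x_2 = 270, y_2 = 100, r_2 = 35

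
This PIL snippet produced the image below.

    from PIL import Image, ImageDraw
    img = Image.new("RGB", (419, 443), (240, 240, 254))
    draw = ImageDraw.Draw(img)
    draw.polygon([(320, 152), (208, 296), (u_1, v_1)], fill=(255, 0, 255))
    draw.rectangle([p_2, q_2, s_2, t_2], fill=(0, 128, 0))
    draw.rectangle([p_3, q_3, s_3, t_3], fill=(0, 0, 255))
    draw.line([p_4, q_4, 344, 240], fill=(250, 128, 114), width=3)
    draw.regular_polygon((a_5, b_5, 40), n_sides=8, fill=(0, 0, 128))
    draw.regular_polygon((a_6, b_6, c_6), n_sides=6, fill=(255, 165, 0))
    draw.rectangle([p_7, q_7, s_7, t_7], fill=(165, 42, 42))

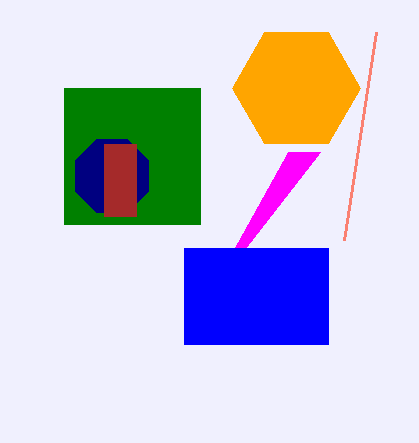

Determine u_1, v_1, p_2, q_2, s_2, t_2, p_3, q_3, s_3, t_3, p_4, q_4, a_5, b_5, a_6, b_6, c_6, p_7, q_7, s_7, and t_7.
u_1 = 288; v_1 = 152; p_2 = 64; q_2 = 88; s_2 = 200; t_2 = 224; p_3 = 184; q_3 = 248; s_3 = 328; t_3 = 344; p_4 = 376; q_4 = 32; a_5 = 112; b_5 = 176; a_6 = 296; b_6 = 88; c_6 = 64; p_7 = 104; q_7 = 144; s_7 = 136; t_7 = 216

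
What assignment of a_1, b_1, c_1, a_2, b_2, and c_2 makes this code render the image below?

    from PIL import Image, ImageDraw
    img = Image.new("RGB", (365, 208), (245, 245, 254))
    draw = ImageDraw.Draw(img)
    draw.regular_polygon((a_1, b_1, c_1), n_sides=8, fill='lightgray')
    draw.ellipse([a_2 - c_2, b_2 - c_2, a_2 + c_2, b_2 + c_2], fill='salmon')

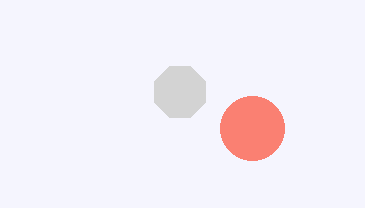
a_1 = 180, b_1 = 92, c_1 = 28, a_2 = 252, b_2 = 128, c_2 = 32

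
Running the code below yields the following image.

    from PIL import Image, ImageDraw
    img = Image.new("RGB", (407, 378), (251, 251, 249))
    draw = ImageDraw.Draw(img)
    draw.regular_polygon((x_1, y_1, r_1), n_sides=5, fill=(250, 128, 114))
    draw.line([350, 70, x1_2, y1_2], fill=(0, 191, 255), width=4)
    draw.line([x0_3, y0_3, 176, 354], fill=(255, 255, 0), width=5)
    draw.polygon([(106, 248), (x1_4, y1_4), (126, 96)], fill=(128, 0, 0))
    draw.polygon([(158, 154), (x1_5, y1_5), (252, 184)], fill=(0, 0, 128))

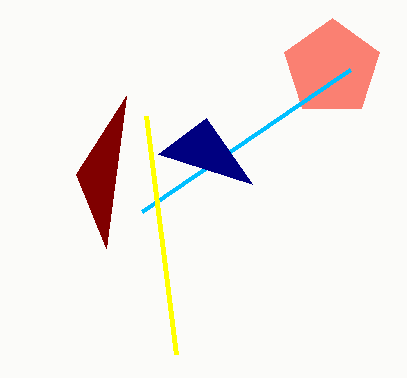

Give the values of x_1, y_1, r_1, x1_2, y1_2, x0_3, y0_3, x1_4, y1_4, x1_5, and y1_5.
x_1 = 332
y_1 = 68
r_1 = 50
x1_2 = 142
y1_2 = 212
x0_3 = 146
y0_3 = 116
x1_4 = 76
y1_4 = 174
x1_5 = 206
y1_5 = 118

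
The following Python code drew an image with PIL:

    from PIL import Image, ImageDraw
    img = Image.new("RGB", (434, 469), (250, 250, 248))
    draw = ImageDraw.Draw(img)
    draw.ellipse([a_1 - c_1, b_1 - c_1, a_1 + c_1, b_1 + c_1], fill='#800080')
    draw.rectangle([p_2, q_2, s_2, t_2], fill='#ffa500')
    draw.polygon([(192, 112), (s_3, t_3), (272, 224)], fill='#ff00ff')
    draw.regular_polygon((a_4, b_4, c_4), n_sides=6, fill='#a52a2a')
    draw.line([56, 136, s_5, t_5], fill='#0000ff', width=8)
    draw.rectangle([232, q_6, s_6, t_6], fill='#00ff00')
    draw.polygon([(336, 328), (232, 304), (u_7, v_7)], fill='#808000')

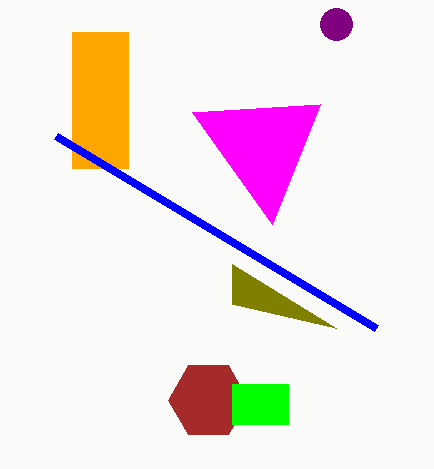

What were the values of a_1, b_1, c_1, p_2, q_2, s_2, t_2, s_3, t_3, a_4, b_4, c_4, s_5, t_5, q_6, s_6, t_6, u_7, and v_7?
a_1 = 336
b_1 = 24
c_1 = 16
p_2 = 72
q_2 = 32
s_2 = 128
t_2 = 168
s_3 = 320
t_3 = 104
a_4 = 208
b_4 = 400
c_4 = 40
s_5 = 376
t_5 = 328
q_6 = 384
s_6 = 288
t_6 = 424
u_7 = 232
v_7 = 264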